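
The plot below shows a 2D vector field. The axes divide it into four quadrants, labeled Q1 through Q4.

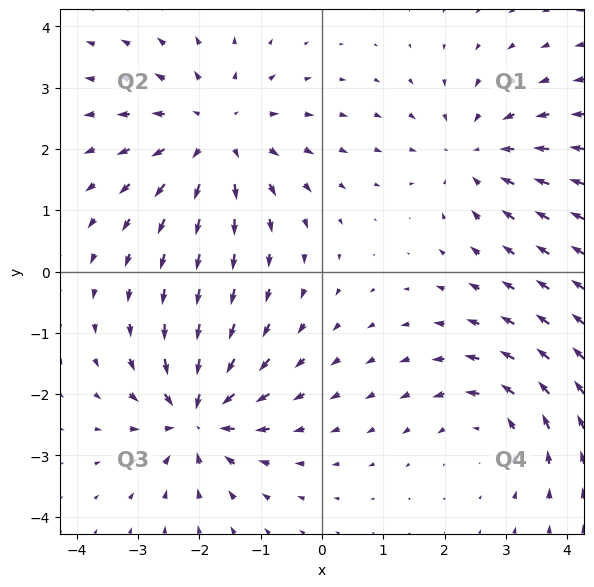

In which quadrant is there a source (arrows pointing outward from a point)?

Q2

The source sits at approximately (-1.7, 2.2), which lies in quadrant Q2. The divergence there is about +3, positive as expected for a source.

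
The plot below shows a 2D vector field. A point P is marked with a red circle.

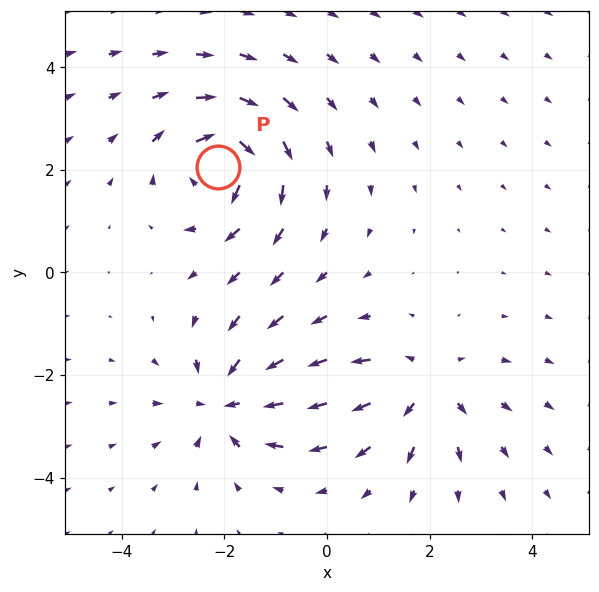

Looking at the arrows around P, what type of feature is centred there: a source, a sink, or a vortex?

vortex

At P (-2.1, 2.1) the arrows circulate clockwise. Divergence ≈0, curl about -5 — near-zero divergence with nonzero curl is a vortex.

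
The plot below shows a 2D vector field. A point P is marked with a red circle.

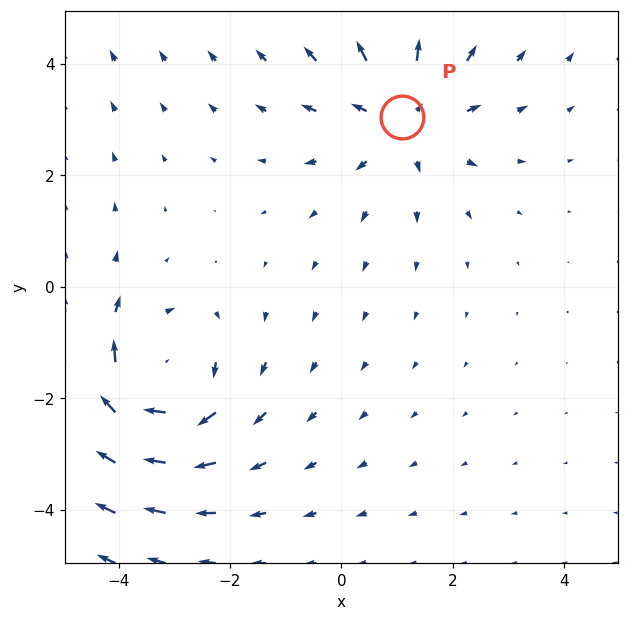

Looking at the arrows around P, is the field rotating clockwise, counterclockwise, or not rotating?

Near P at (1.1, 3.1) the arrows show no circulation. The curl there is ≈0.

not rotating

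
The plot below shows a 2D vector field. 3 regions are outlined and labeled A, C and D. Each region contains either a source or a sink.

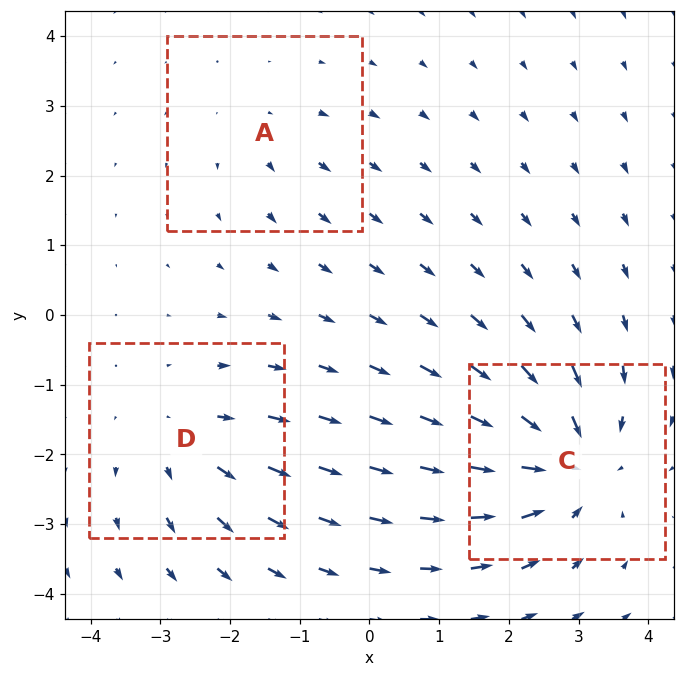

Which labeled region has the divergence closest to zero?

Divergence at each region's feature centre — A: about +2, C: about -5, D: about +3. Region A is closest to zero.

A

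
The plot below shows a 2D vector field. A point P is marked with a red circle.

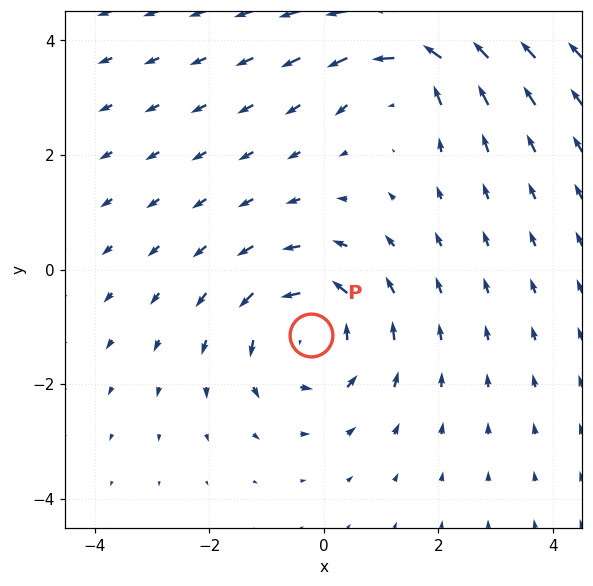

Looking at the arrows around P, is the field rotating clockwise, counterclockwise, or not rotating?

Near P at (-0.2, -1.1) the arrows circulate counterclockwise. The curl (z-component) there is about +3; positive curl means counterclockwise rotation.

counterclockwise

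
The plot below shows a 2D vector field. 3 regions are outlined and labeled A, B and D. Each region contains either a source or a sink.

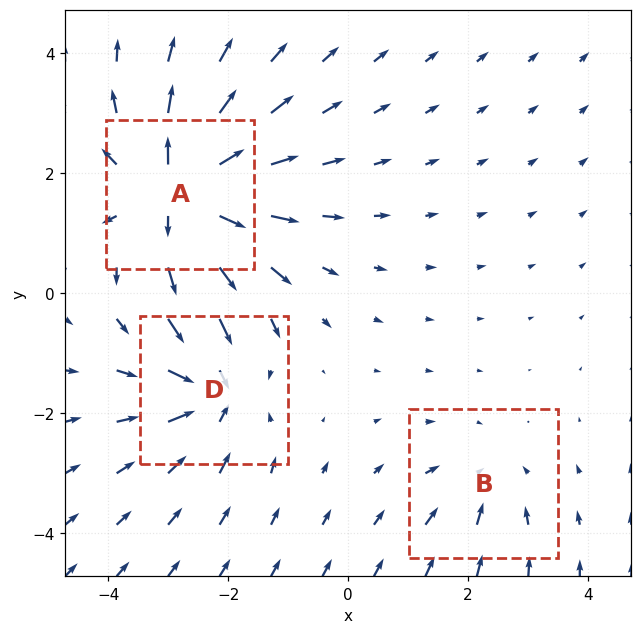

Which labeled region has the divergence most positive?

A

Divergence at each region's feature centre — A: about +6, B: about -2, D: about -4. Region A is most positive.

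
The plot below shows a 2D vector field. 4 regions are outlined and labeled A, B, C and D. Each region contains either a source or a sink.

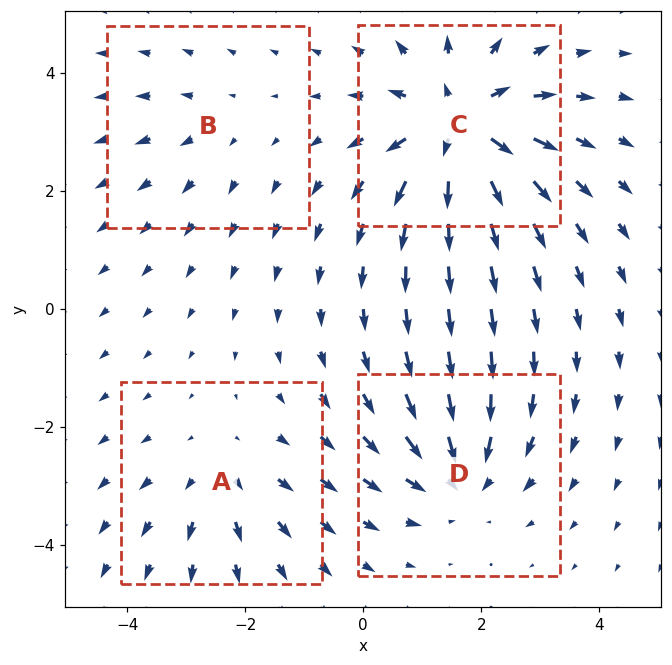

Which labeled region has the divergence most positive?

Divergence at each region's feature centre — A: about +3, B: about +2, C: about +7, D: about -4. Region C is most positive.

C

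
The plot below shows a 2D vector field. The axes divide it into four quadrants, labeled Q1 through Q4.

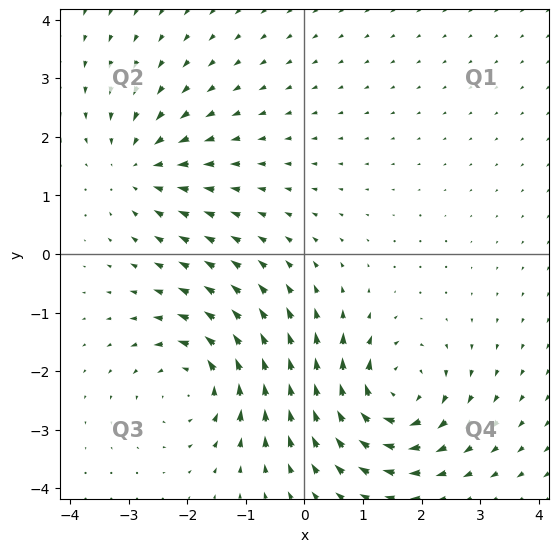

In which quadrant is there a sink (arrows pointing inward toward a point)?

The sink sits at approximately (-2.8, 1.5), which lies in quadrant Q2. The divergence there is about -3, negative as expected for a sink.

Q2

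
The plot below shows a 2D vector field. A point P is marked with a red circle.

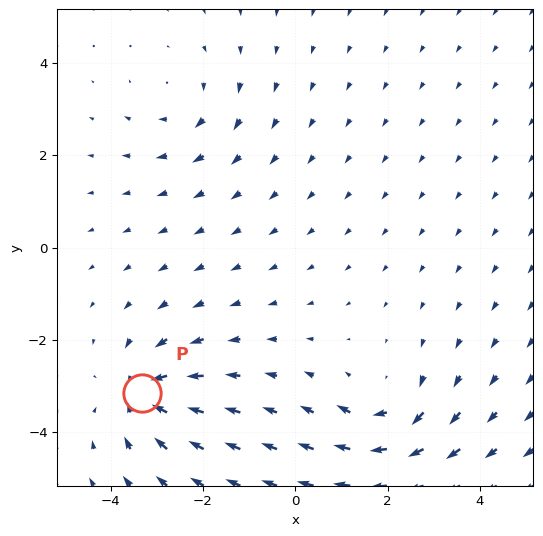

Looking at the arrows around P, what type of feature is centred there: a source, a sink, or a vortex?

At P (-3.3, -3.2) the arrows converge inward. Divergence about -4, curl ≈0 — negative divergence with near-zero curl is a sink.

sink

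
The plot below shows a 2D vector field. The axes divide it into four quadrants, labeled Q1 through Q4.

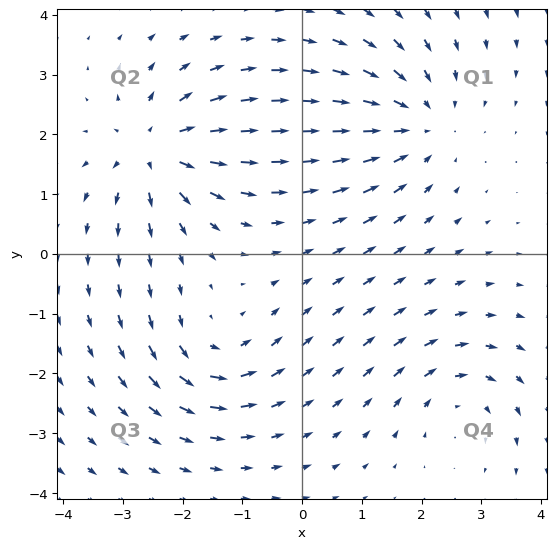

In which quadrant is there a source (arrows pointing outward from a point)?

The source sits at approximately (-2.4, 1.7), which lies in quadrant Q2. The divergence there is about +5, positive as expected for a source.

Q2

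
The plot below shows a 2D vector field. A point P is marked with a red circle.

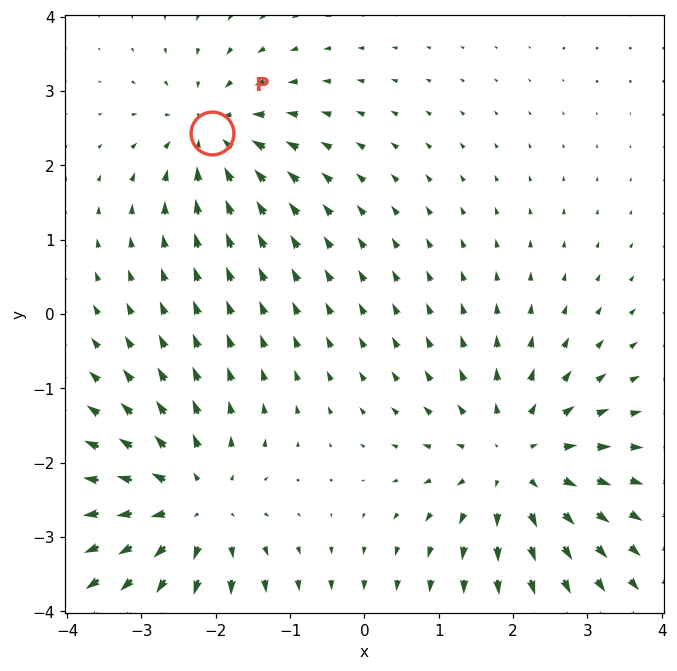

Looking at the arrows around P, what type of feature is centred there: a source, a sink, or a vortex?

At P (-2.0, 2.4) the arrows converge inward. Divergence about -4, curl ≈0 — negative divergence with near-zero curl is a sink.

sink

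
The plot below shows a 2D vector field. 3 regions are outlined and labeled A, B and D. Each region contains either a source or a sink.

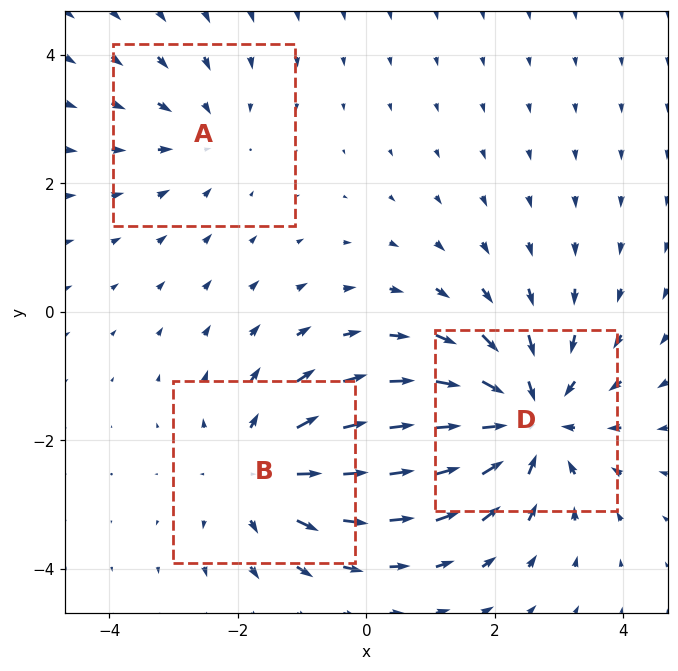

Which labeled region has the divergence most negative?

Divergence at each region's feature centre — A: about -2, B: about +3, D: about -4. Region D is most negative.

D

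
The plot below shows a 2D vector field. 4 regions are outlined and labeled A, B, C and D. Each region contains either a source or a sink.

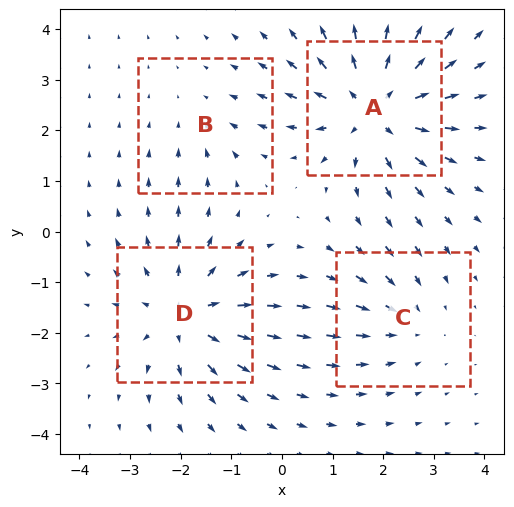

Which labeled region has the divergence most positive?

Divergence at each region's feature centre — A: about +6, B: about -2, C: about -3, D: about +5. Region A is most positive.

A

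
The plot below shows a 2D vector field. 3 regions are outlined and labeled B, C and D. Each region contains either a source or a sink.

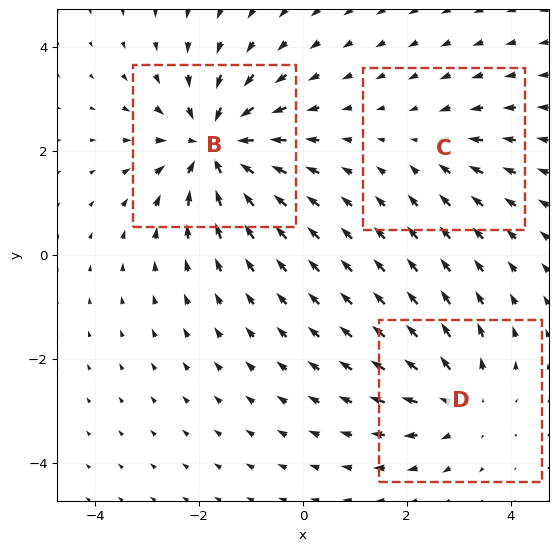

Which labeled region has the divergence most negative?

Divergence at each region's feature centre — B: about -5, C: about -2, D: about +3. Region B is most negative.

B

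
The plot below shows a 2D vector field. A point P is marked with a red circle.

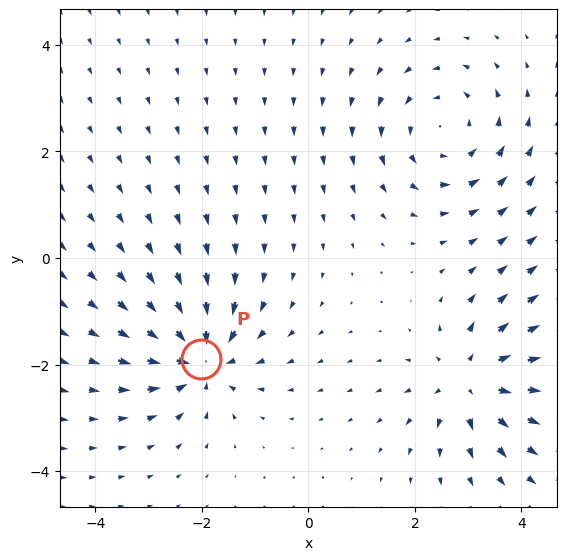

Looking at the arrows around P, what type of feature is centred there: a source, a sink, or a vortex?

sink

At P (-2.0, -1.9) the arrows converge inward. Divergence about -6, curl ≈0 — negative divergence with near-zero curl is a sink.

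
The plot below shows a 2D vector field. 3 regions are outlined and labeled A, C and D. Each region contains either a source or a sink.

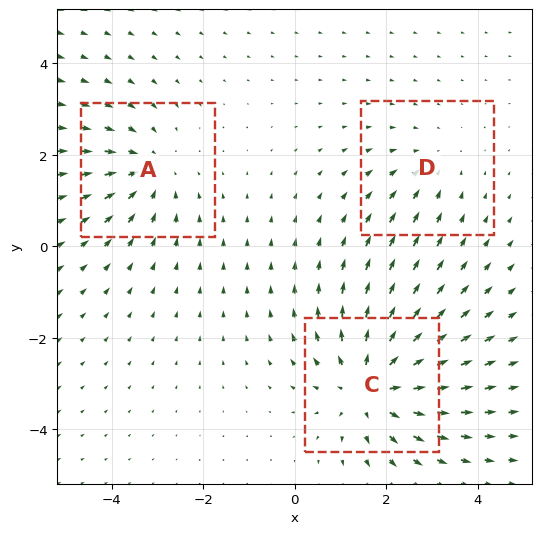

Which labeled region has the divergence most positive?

C

Divergence at each region's feature centre — A: about -3, C: about +4, D: about -2. Region C is most positive.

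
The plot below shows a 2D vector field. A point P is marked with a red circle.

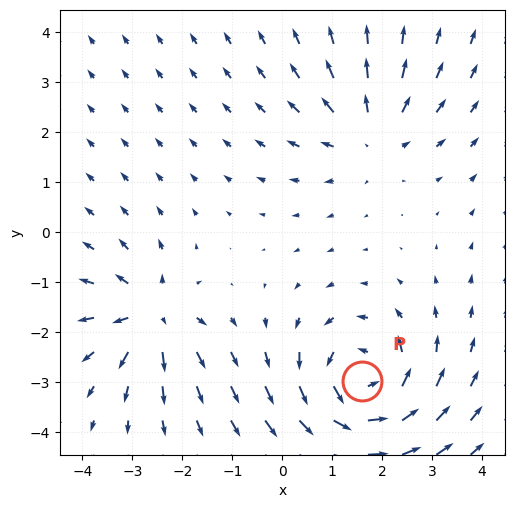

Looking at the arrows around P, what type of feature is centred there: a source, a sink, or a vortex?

vortex

At P (1.6, -3.0) the arrows circulate counterclockwise. Divergence ≈0, curl about +5 — near-zero divergence with nonzero curl is a vortex.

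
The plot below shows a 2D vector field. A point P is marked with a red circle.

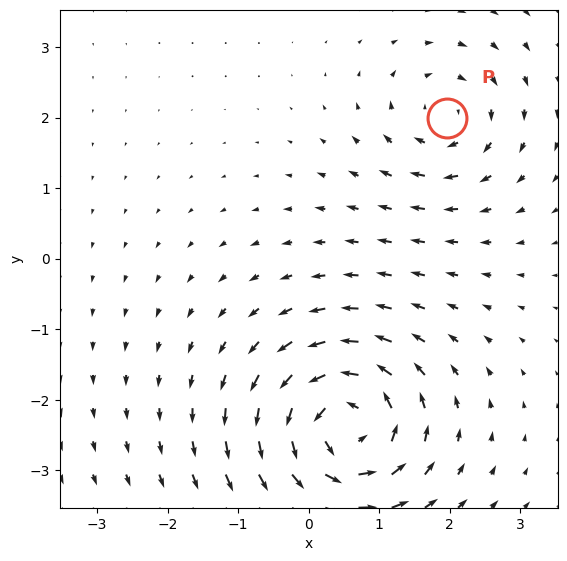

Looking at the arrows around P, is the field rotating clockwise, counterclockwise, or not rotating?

Near P at (2.0, 2.0) the arrows circulate clockwise. The curl (z-component) there is about -4; negative curl means clockwise rotation.

clockwise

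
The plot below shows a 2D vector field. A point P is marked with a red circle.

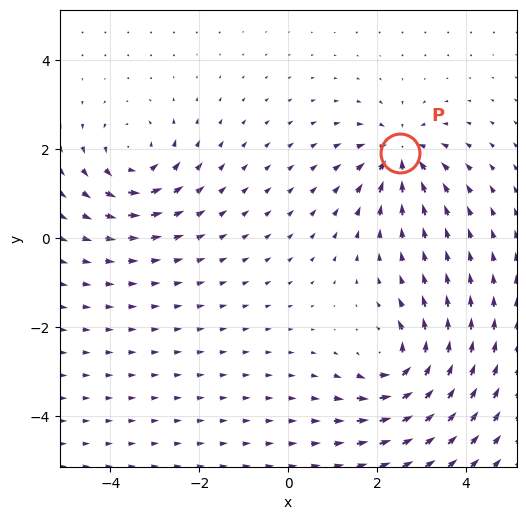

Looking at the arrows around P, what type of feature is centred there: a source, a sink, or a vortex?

sink

At P (2.5, 1.9) the arrows converge inward. Divergence about -5, curl ≈0 — negative divergence with near-zero curl is a sink.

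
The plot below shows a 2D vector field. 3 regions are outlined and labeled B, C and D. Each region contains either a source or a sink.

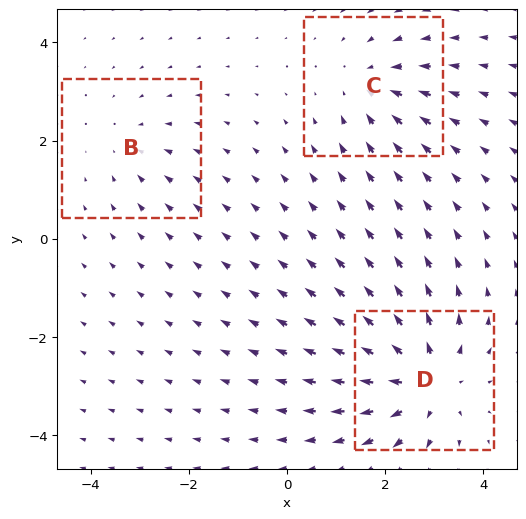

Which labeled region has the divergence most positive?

Divergence at each region's feature centre — B: about -2, C: about -3, D: about +4. Region D is most positive.

D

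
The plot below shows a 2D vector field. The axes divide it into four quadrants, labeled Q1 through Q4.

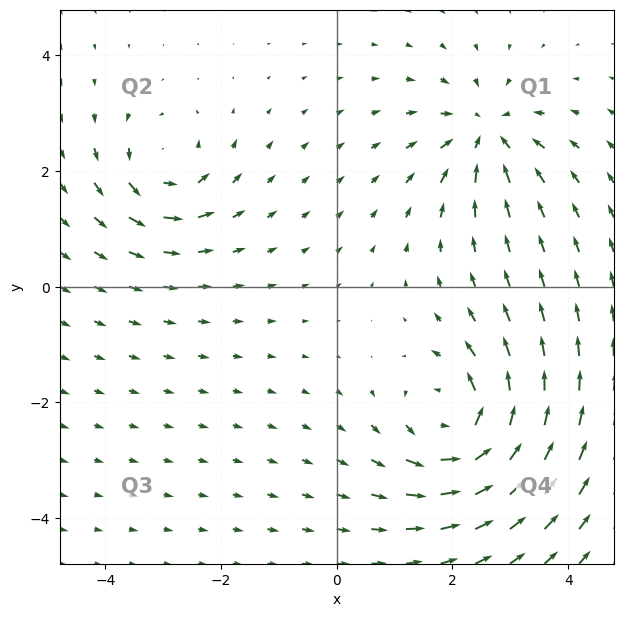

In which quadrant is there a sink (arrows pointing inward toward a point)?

Q1

The sink sits at approximately (2.6, 2.7), which lies in quadrant Q1. The divergence there is about -4, negative as expected for a sink.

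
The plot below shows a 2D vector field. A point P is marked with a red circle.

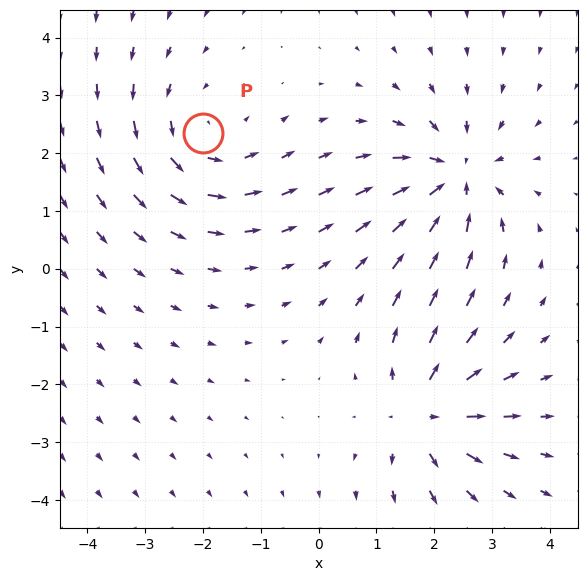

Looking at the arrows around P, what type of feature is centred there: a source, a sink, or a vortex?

vortex

At P (-2.0, 2.4) the arrows circulate counterclockwise. Divergence ≈0, curl about +3 — near-zero divergence with nonzero curl is a vortex.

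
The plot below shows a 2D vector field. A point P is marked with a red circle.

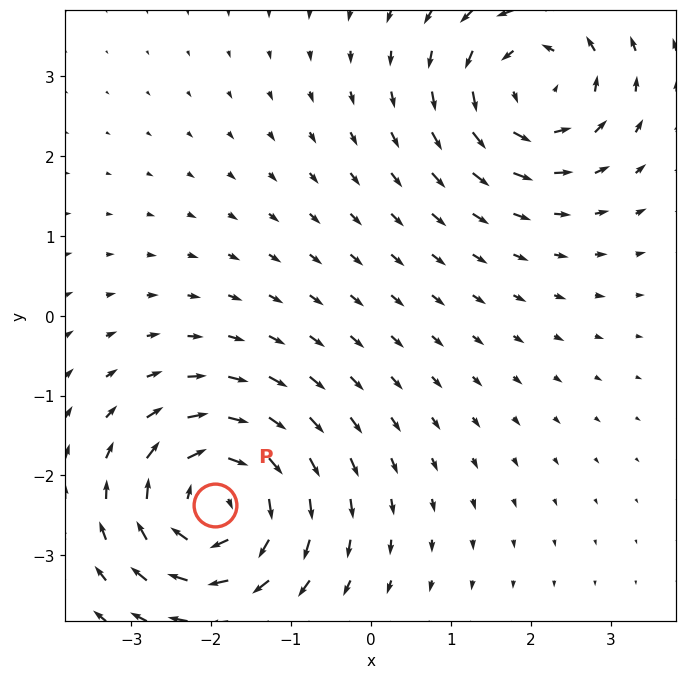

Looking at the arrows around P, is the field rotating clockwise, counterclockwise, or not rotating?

clockwise

Near P at (-1.9, -2.4) the arrows circulate clockwise. The curl (z-component) there is about -7; negative curl means clockwise rotation.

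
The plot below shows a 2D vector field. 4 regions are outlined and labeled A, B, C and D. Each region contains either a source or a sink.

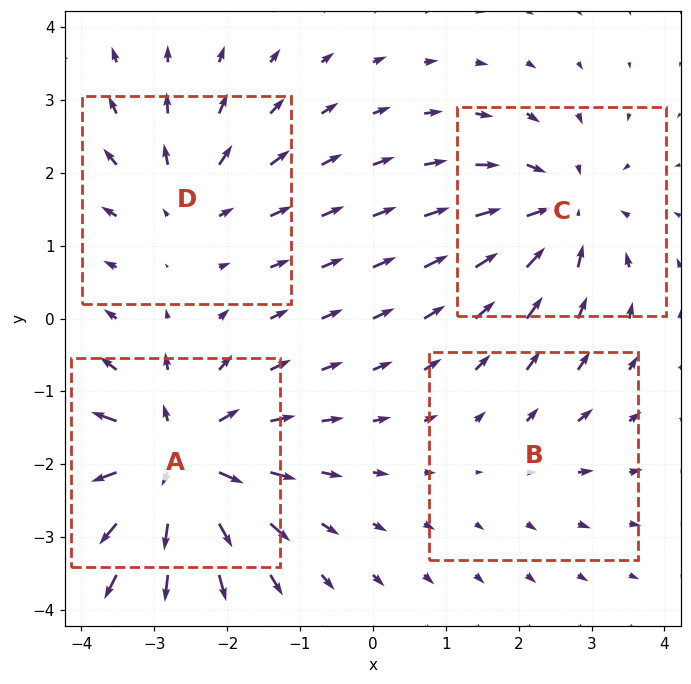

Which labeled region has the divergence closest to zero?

B

Divergence at each region's feature centre — A: about +7, B: about +2, C: about -5, D: about +4. Region B is closest to zero.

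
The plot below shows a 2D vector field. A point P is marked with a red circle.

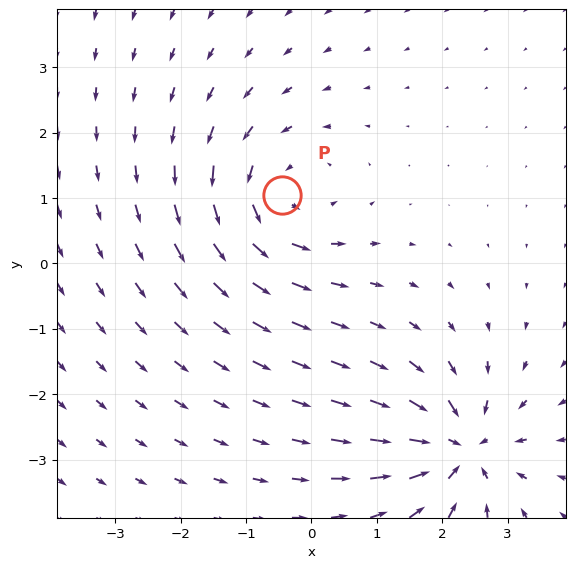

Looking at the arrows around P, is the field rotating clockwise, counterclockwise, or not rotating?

Near P at (-0.4, 1.1) the arrows circulate counterclockwise. The curl (z-component) there is about +3; positive curl means counterclockwise rotation.

counterclockwise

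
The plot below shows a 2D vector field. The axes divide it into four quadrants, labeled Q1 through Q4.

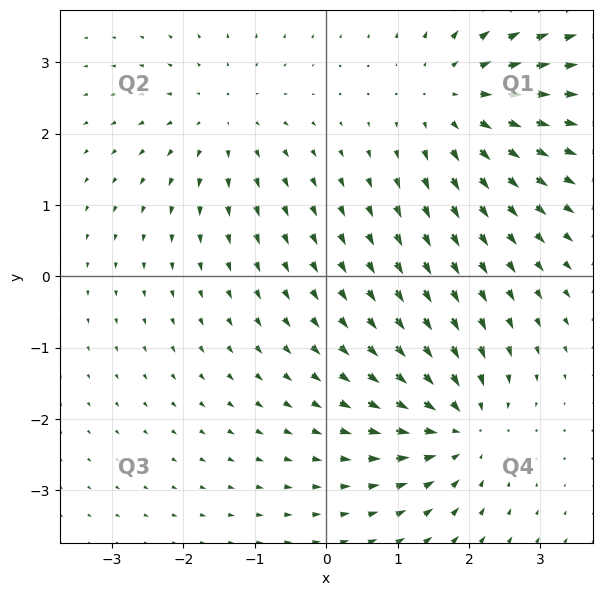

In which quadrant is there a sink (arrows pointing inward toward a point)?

The sink sits at approximately (1.9, -2.1), which lies in quadrant Q4. The divergence there is about -4, negative as expected for a sink.

Q4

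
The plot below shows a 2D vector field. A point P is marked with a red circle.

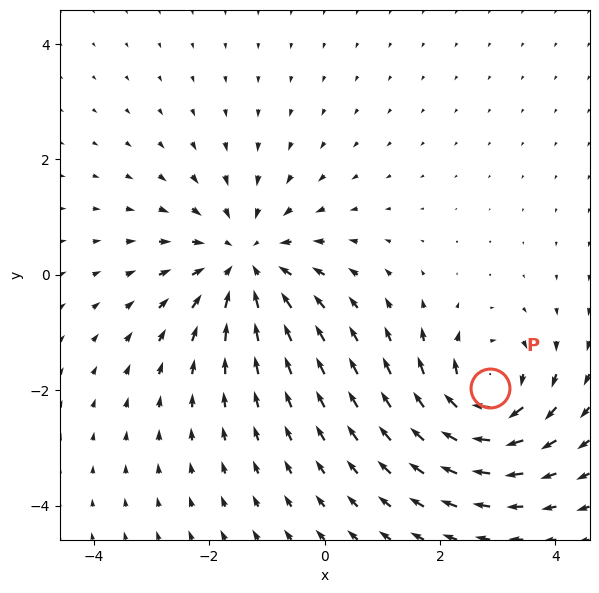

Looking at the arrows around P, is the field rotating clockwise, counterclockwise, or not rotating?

clockwise

Near P at (2.9, -2.0) the arrows circulate clockwise. The curl (z-component) there is about -5; negative curl means clockwise rotation.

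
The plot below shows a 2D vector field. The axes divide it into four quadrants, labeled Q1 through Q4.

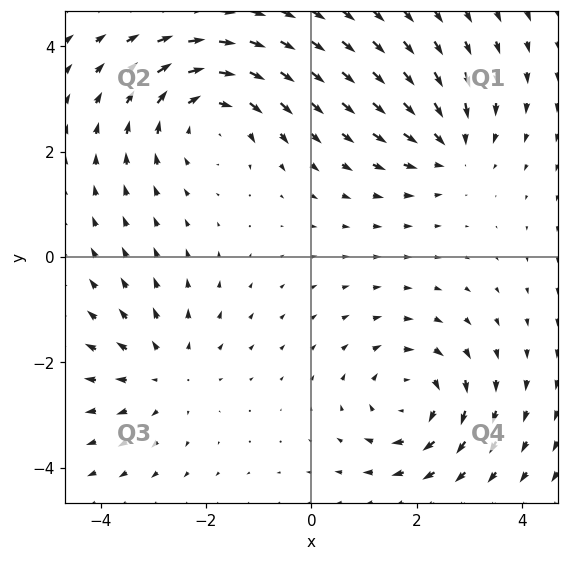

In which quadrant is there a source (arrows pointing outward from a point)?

Q3

The source sits at approximately (-2.8, -2.2), which lies in quadrant Q3. The divergence there is about +3, positive as expected for a source.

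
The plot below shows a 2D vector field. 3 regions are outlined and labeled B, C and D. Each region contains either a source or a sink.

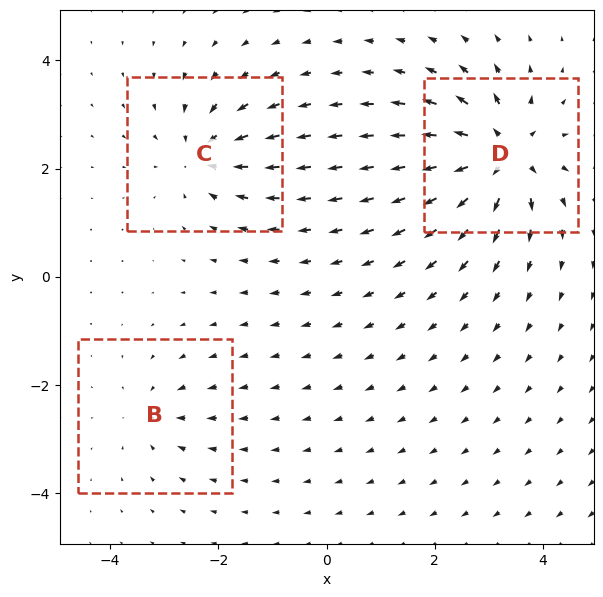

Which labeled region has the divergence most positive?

Divergence at each region's feature centre — B: about -3, C: about -4, D: about +6. Region D is most positive.

D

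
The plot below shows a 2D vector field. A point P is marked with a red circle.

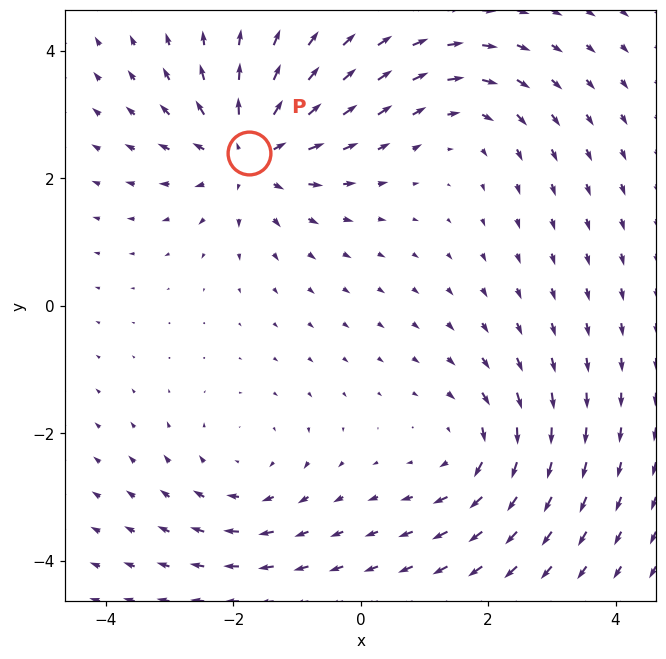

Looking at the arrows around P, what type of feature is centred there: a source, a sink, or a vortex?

At P (-1.7, 2.4) the arrows spread outward. Divergence about +5, curl ≈0 — positive divergence with near-zero curl is a source.

source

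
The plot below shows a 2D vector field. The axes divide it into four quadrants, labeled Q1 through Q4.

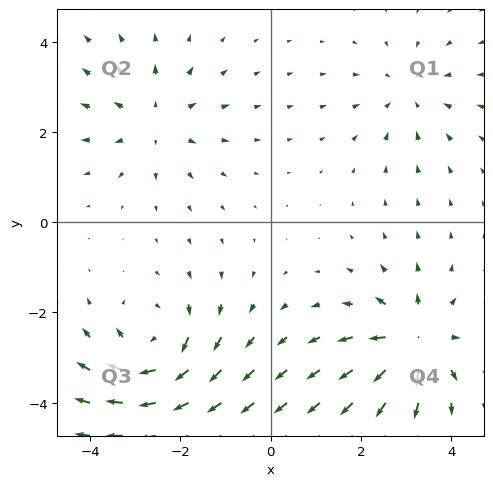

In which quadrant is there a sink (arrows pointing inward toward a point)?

Q1

The sink sits at approximately (3.1, 2.9), which lies in quadrant Q1. The divergence there is about -3, negative as expected for a sink.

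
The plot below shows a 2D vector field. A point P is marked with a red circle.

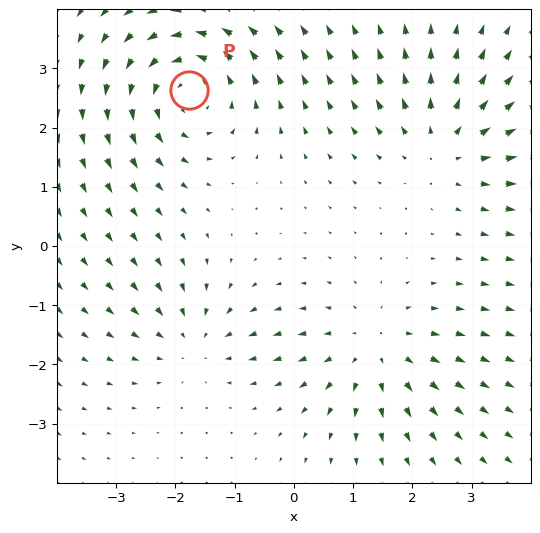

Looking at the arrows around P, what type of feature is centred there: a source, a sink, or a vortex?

vortex

At P (-1.8, 2.6) the arrows circulate counterclockwise. Divergence ≈0, curl about +5 — near-zero divergence with nonzero curl is a vortex.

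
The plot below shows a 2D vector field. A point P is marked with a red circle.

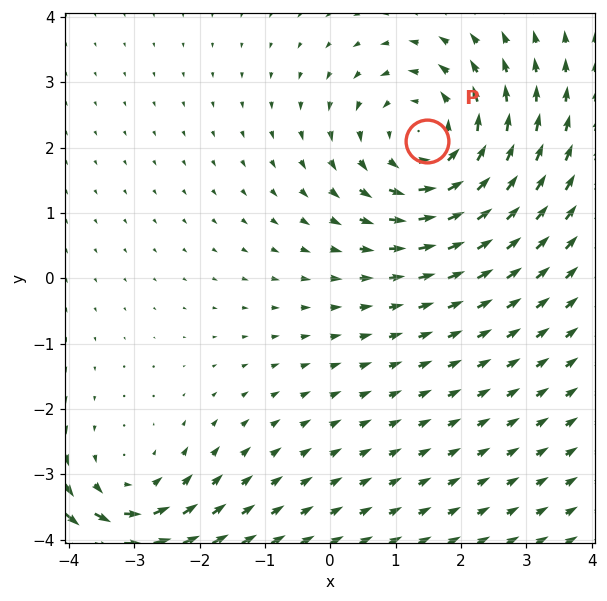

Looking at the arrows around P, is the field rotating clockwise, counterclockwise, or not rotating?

counterclockwise

Near P at (1.5, 2.1) the arrows circulate counterclockwise. The curl (z-component) there is about +4; positive curl means counterclockwise rotation.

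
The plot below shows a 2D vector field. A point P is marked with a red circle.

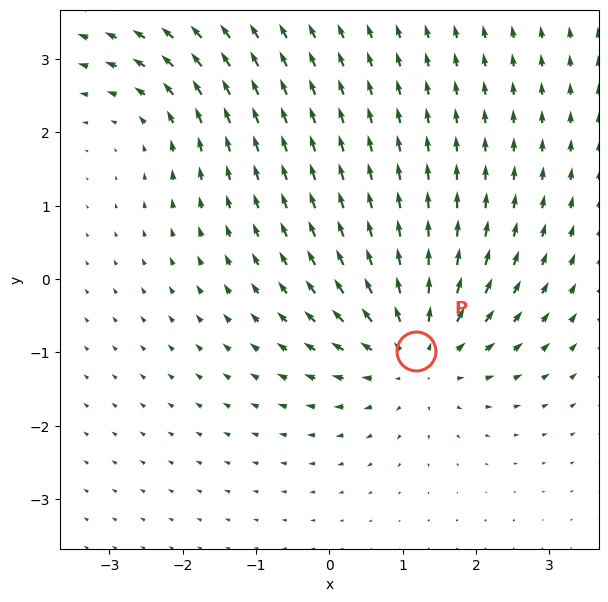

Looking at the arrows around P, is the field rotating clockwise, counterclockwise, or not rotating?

not rotating

Near P at (1.2, -1.0) the arrows show no circulation. The curl there is ≈0.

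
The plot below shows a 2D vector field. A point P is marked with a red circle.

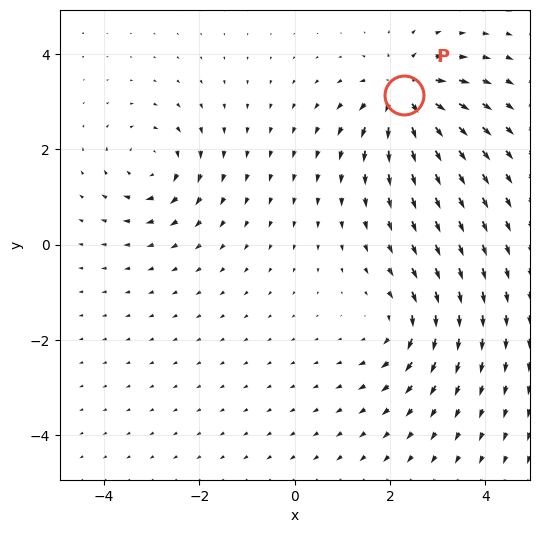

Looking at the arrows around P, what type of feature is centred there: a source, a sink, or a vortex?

At P (2.3, 3.1) the arrows spread outward. Divergence about +7, curl ≈0 — positive divergence with near-zero curl is a source.

source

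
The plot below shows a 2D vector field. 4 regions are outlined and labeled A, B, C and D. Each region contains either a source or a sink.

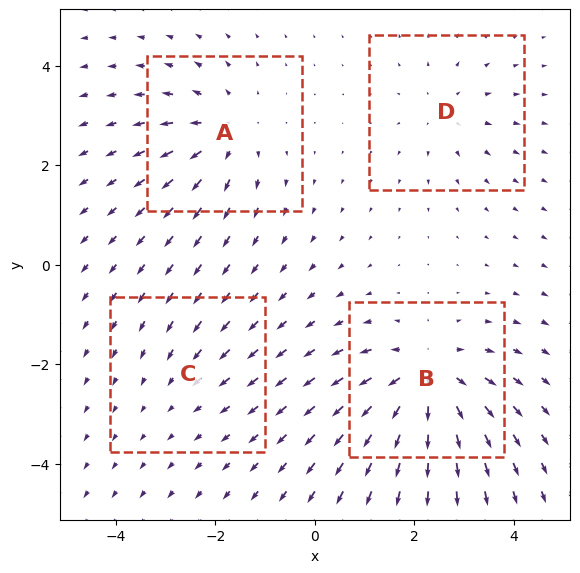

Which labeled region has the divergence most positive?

B

Divergence at each region's feature centre — A: about +5, B: about +7, C: about -2, D: about +3. Region B is most positive.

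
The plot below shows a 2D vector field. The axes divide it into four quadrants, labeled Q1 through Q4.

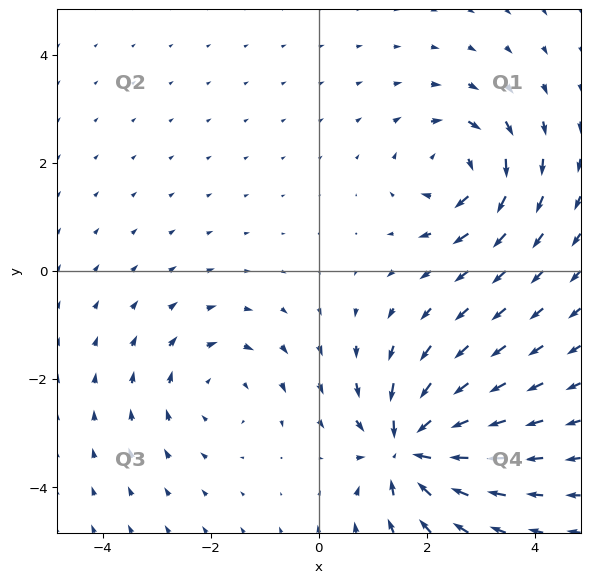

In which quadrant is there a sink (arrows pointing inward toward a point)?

The sink sits at approximately (1.7, -3.3), which lies in quadrant Q4. The divergence there is about -7, negative as expected for a sink.

Q4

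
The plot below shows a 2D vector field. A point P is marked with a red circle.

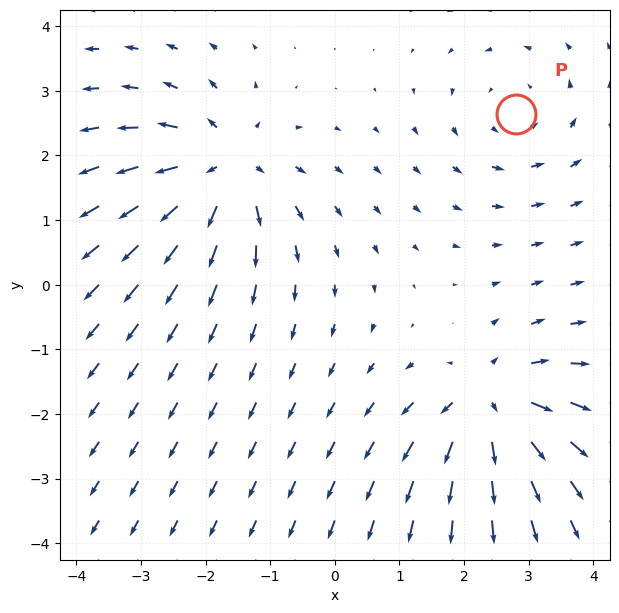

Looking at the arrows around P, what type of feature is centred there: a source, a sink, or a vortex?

At P (2.8, 2.6) the arrows circulate counterclockwise. Divergence ≈0, curl about +3 — near-zero divergence with nonzero curl is a vortex.

vortex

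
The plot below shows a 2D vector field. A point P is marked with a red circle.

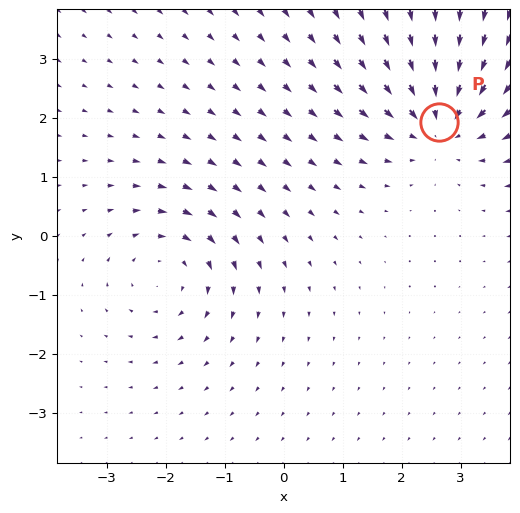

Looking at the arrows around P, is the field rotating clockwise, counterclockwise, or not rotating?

not rotating

Near P at (2.6, 1.9) the arrows show no circulation. The curl there is ≈0.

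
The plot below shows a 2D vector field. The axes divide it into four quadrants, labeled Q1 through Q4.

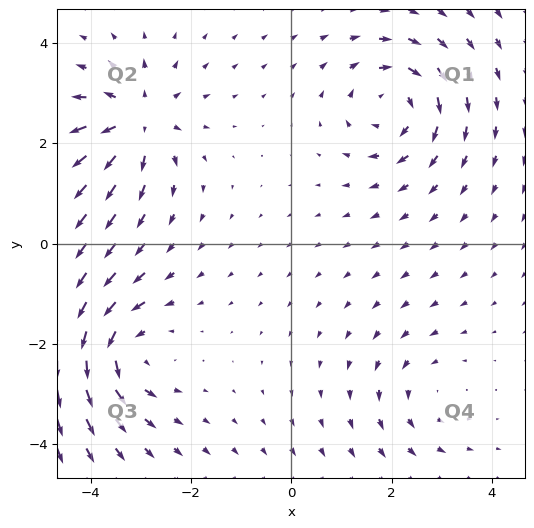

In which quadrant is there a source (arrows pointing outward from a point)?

Q2

The source sits at approximately (-3.1, 2.4), which lies in quadrant Q2. The divergence there is about +6, positive as expected for a source.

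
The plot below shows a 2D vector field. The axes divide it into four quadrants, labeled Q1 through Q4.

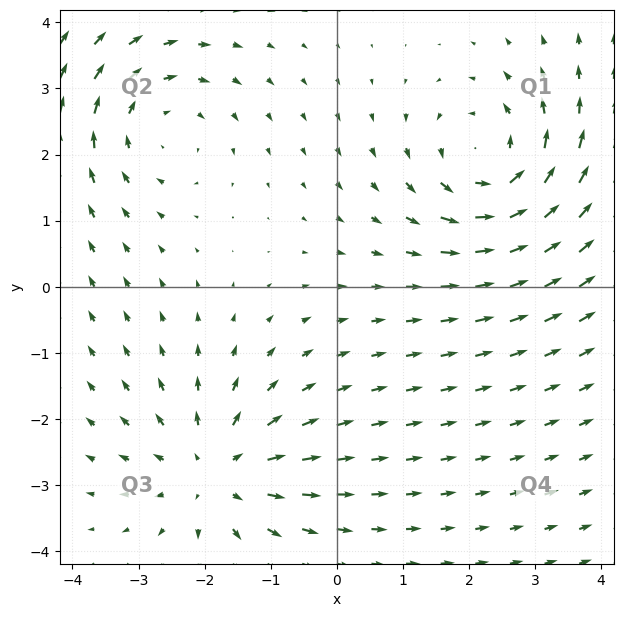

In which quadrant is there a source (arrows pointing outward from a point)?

Q3

The source sits at approximately (-1.8, -2.8), which lies in quadrant Q3. The divergence there is about +4, positive as expected for a source.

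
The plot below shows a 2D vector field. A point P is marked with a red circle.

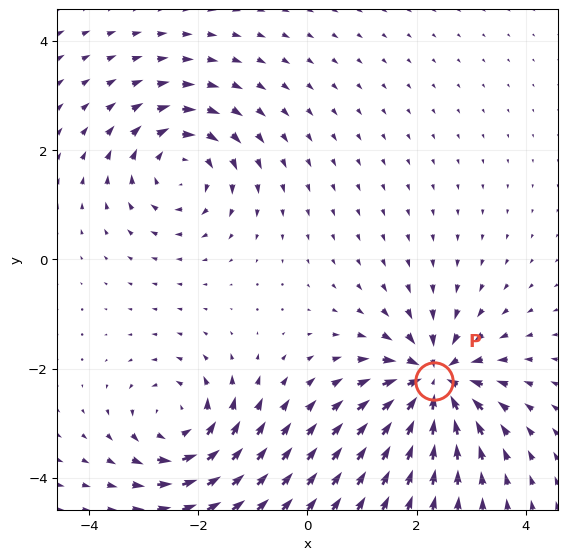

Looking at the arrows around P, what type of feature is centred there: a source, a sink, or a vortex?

sink

At P (2.3, -2.2) the arrows converge inward. Divergence about -7, curl ≈0 — negative divergence with near-zero curl is a sink.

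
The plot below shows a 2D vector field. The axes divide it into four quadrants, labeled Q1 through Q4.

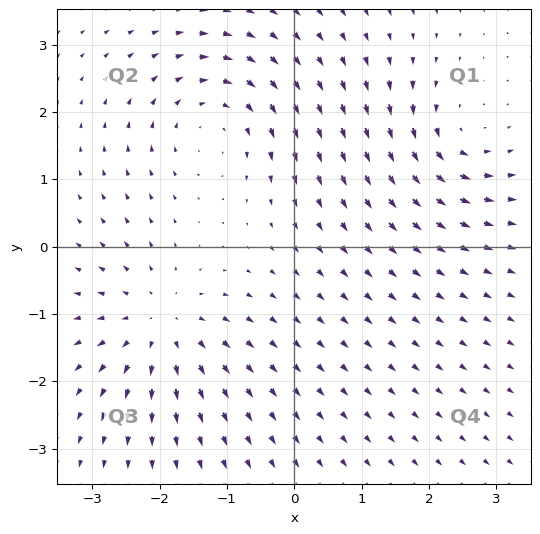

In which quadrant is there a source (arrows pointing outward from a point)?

Q3

The source sits at approximately (-2.0, -1.1), which lies in quadrant Q3. The divergence there is about +5, positive as expected for a source.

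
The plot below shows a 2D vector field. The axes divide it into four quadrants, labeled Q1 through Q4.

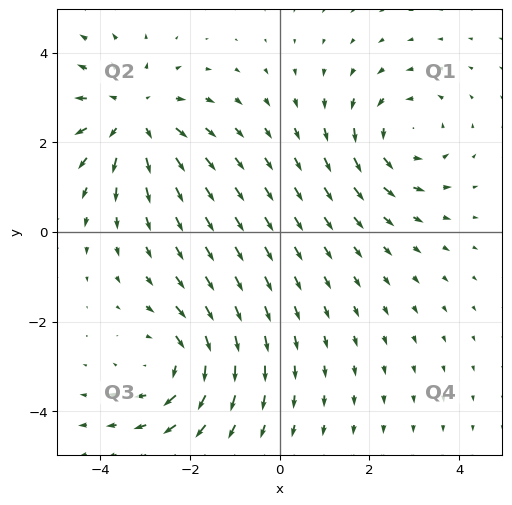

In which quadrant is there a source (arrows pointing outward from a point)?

The source sits at approximately (-3.3, 2.6), which lies in quadrant Q2. The divergence there is about +3, positive as expected for a source.

Q2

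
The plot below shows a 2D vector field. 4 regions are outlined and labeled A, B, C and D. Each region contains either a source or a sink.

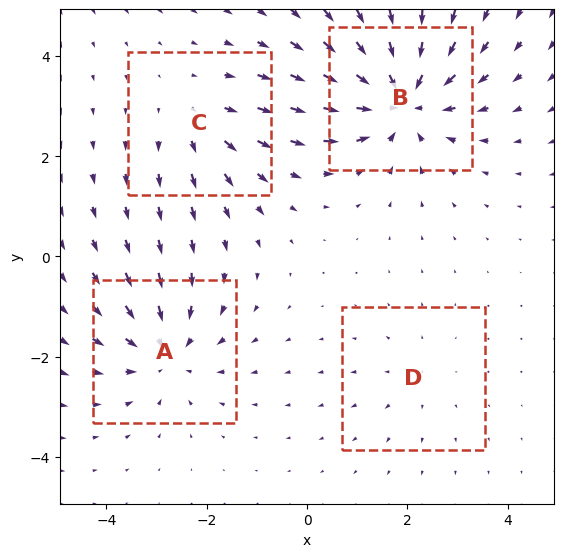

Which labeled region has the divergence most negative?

Divergence at each region's feature centre — A: about -5, B: about -7, C: about +3, D: about +2. Region B is most negative.

B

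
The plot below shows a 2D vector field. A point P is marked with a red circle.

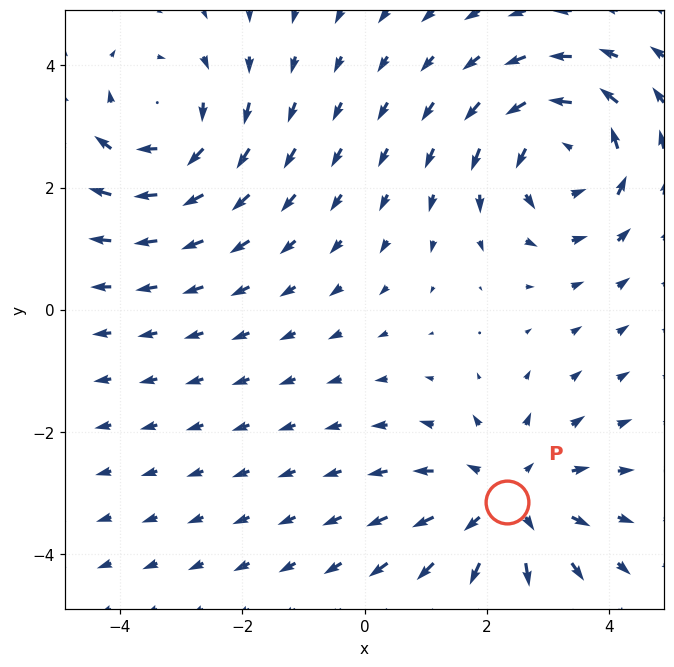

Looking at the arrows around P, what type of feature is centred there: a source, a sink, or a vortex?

source

At P (2.3, -3.1) the arrows spread outward. Divergence about +3, curl ≈0 — positive divergence with near-zero curl is a source.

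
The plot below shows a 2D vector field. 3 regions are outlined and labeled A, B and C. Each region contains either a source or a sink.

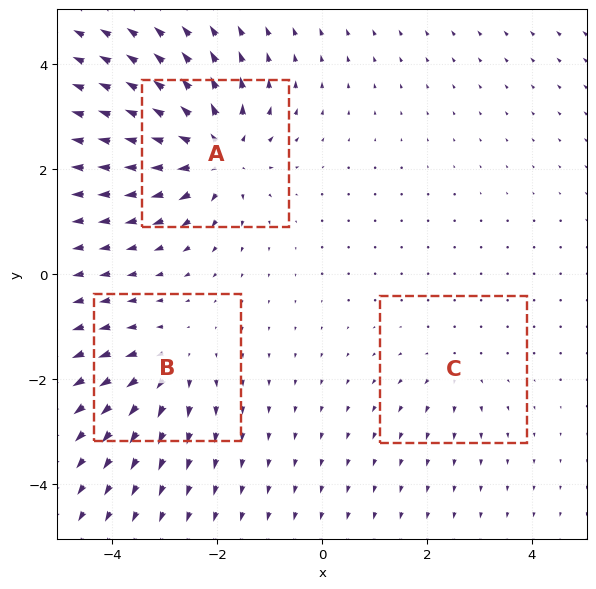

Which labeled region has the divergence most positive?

Divergence at each region's feature centre — A: about +6, B: about +3, C: about +2. Region A is most positive.

A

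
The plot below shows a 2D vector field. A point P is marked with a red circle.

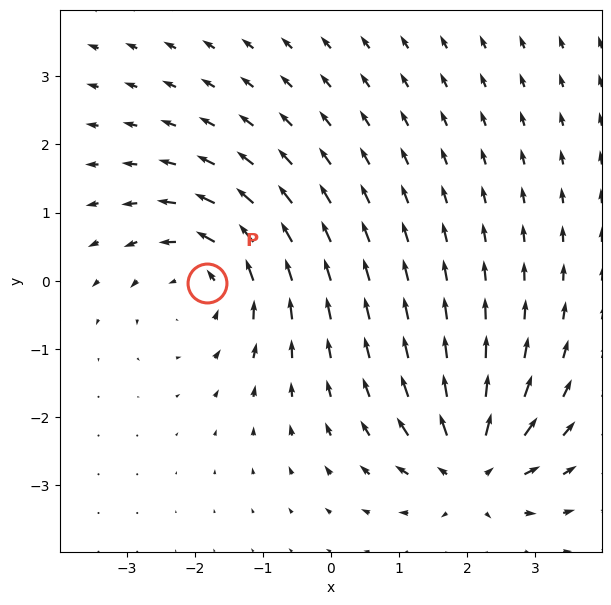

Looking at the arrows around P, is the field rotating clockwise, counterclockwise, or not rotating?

Near P at (-1.8, -0.0) the arrows circulate counterclockwise. The curl (z-component) there is about +3; positive curl means counterclockwise rotation.

counterclockwise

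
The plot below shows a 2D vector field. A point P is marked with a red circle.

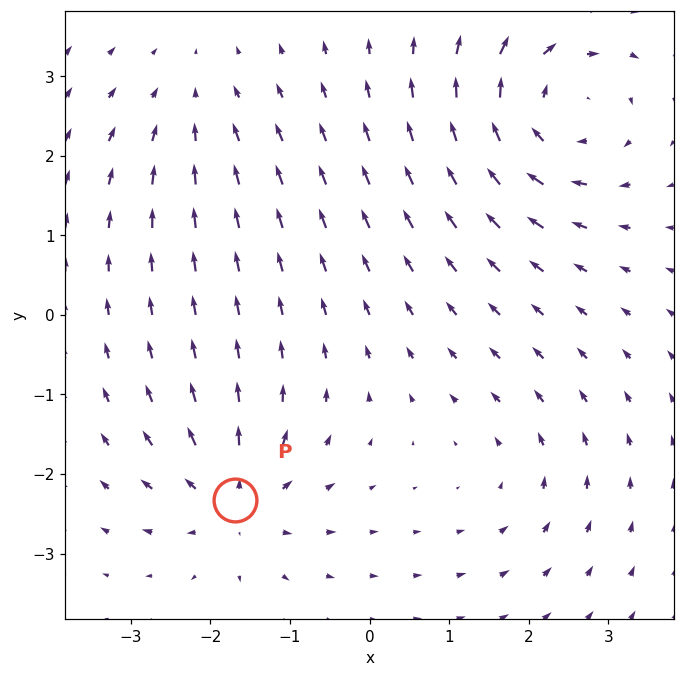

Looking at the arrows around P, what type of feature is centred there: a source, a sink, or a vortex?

At P (-1.7, -2.3) the arrows spread outward. Divergence about +5, curl ≈0 — positive divergence with near-zero curl is a source.

source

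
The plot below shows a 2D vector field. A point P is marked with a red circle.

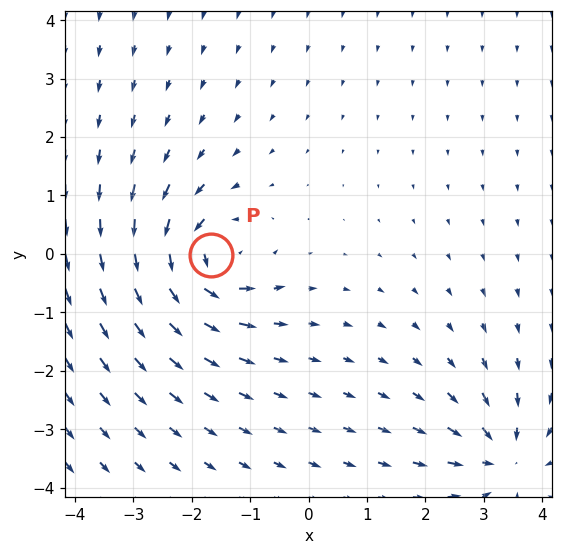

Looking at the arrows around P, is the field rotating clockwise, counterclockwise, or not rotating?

Near P at (-1.7, -0.0) the arrows circulate counterclockwise. The curl (z-component) there is about +6; positive curl means counterclockwise rotation.

counterclockwise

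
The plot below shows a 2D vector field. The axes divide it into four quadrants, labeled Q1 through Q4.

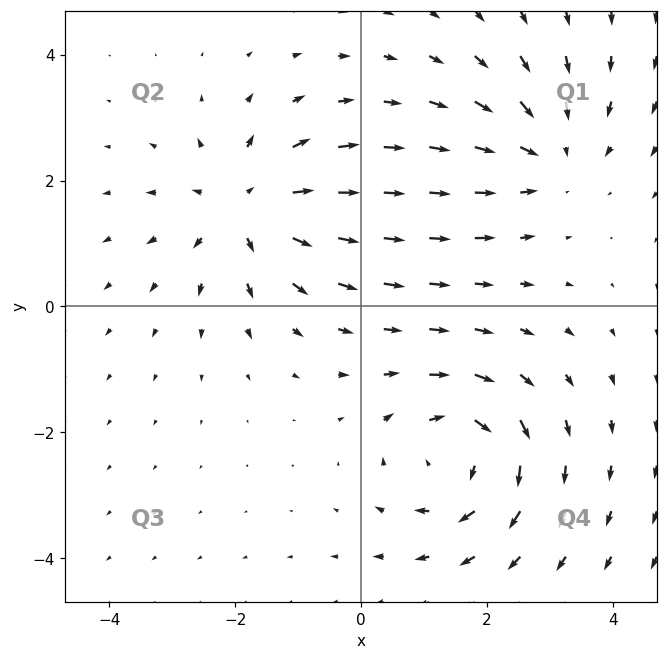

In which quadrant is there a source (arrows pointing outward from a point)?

Q2

The source sits at approximately (-1.8, 1.6), which lies in quadrant Q2. The divergence there is about +5, positive as expected for a source.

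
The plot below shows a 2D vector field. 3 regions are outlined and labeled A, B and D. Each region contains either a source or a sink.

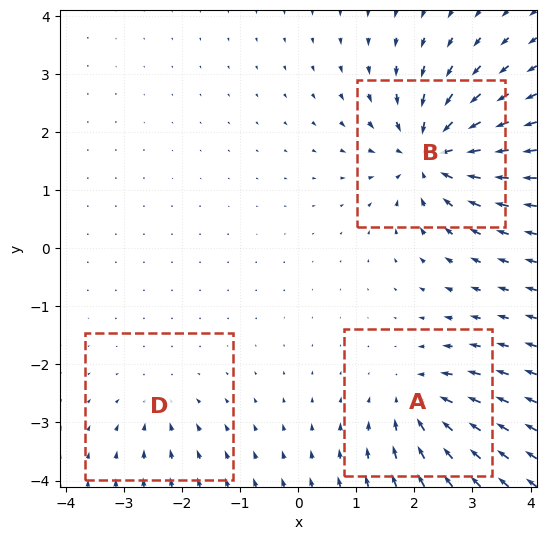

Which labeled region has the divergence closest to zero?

D

Divergence at each region's feature centre — A: about -4, B: about -6, D: about -2. Region D is closest to zero.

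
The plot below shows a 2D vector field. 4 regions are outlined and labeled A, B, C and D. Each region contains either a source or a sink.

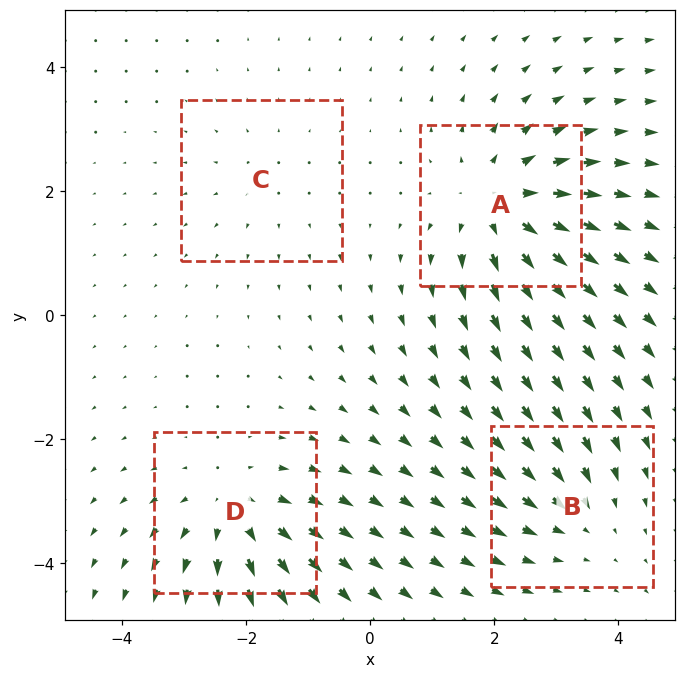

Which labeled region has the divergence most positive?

A

Divergence at each region's feature centre — A: about +6, B: about -3, C: about +2, D: about +5. Region A is most positive.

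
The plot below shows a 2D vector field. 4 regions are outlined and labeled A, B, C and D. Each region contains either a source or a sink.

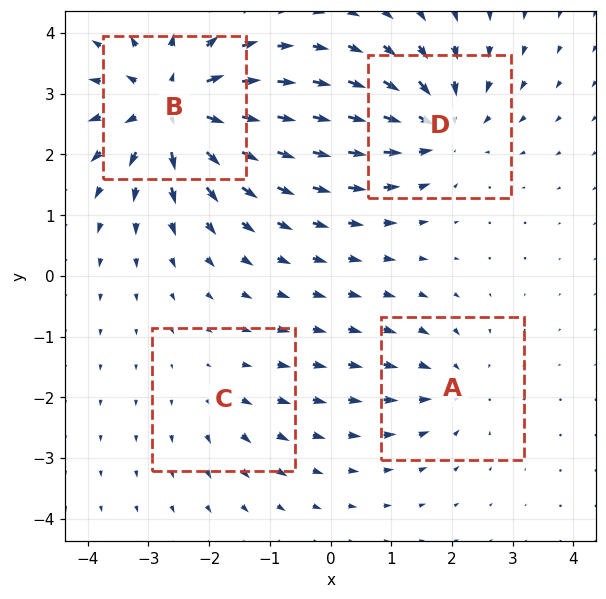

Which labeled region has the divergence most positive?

B

Divergence at each region's feature centre — A: about -3, B: about +8, C: about +2, D: about -5. Region B is most positive.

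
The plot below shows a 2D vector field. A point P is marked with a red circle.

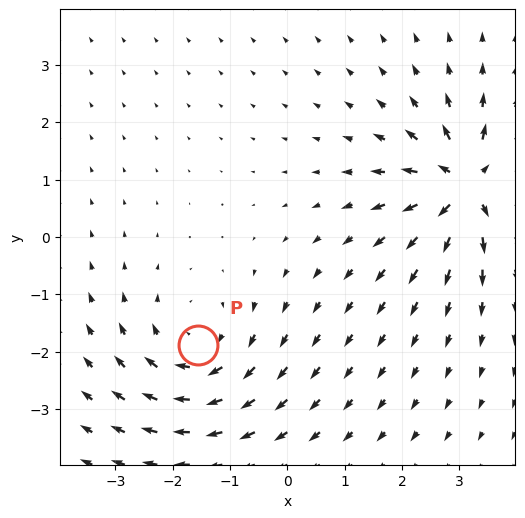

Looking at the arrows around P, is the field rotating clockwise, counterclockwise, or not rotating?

Near P at (-1.6, -1.9) the arrows circulate clockwise. The curl (z-component) there is about -3; negative curl means clockwise rotation.

clockwise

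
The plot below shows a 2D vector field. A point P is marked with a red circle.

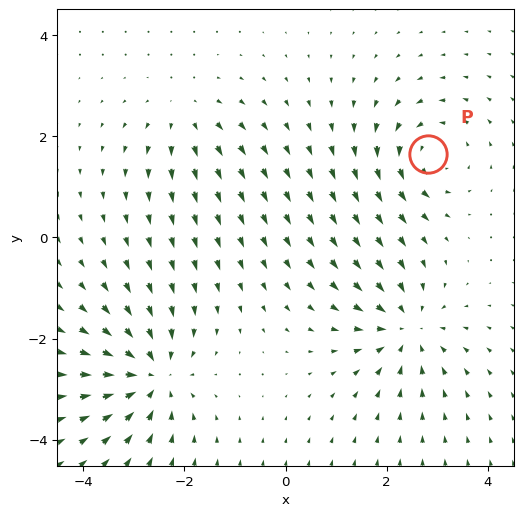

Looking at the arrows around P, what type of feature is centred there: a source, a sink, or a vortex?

At P (2.8, 1.6) the arrows circulate counterclockwise. Divergence ≈0, curl about +4 — near-zero divergence with nonzero curl is a vortex.

vortex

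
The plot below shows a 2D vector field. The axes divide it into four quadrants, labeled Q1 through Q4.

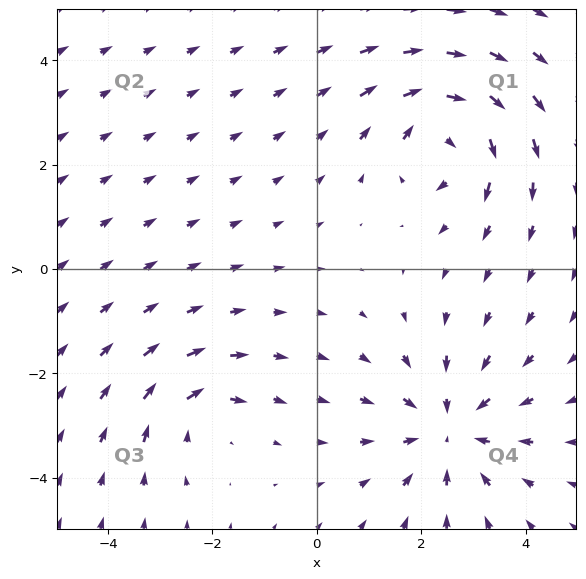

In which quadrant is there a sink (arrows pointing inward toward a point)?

The sink sits at approximately (2.5, -3.1), which lies in quadrant Q4. The divergence there is about -4, negative as expected for a sink.

Q4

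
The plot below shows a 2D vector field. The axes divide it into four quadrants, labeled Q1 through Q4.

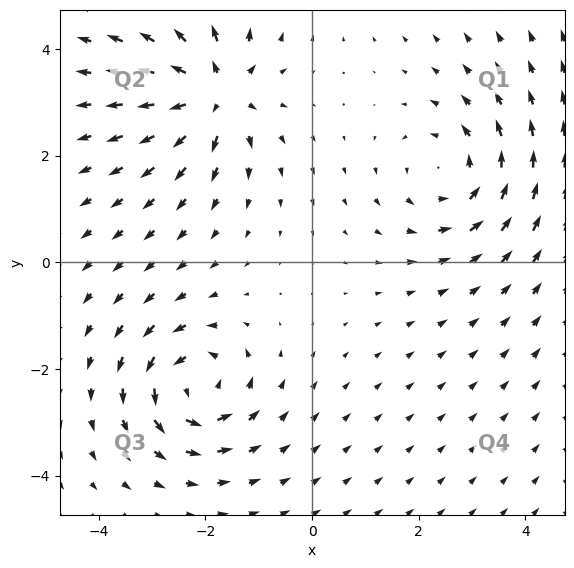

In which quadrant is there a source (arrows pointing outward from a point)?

Q2

The source sits at approximately (-1.8, 3.2), which lies in quadrant Q2. The divergence there is about +7, positive as expected for a source.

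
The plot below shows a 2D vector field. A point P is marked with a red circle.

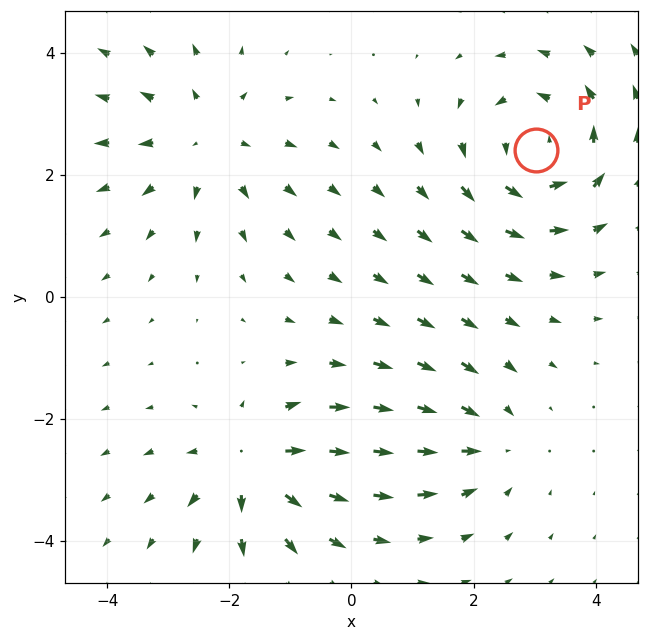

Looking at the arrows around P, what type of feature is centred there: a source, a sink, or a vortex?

At P (3.0, 2.4) the arrows circulate counterclockwise. Divergence ≈0, curl about +5 — near-zero divergence with nonzero curl is a vortex.

vortex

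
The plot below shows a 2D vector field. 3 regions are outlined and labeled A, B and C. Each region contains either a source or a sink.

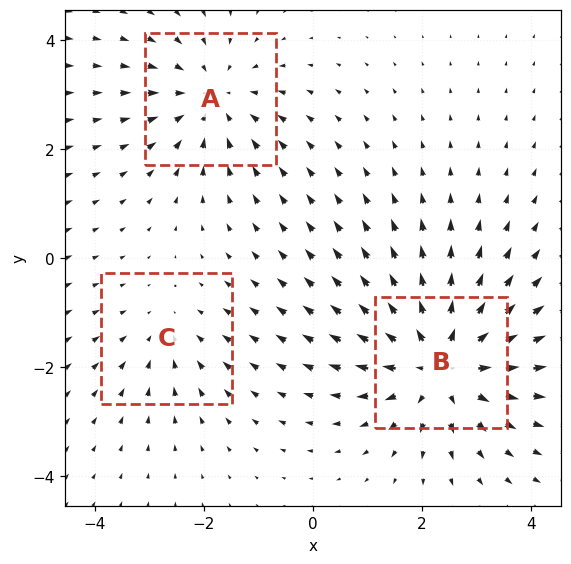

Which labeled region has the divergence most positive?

Divergence at each region's feature centre — A: about -3, B: about +4, C: about -2. Region B is most positive.

B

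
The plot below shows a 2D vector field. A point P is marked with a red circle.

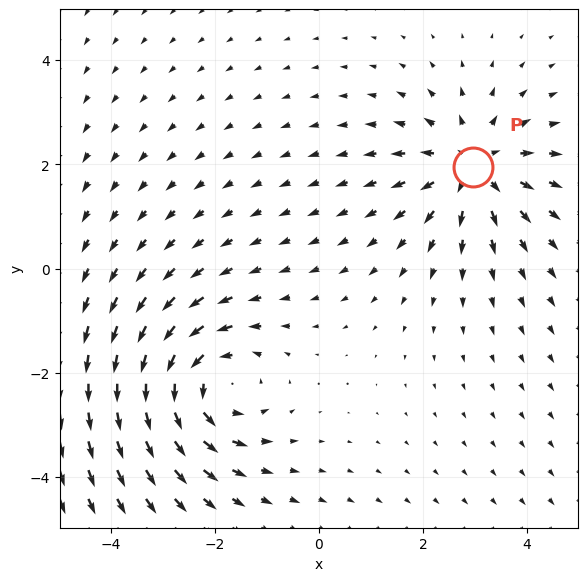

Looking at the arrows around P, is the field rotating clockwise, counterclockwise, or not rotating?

Near P at (3.0, 2.0) the arrows show no circulation. The curl there is ≈0.

not rotating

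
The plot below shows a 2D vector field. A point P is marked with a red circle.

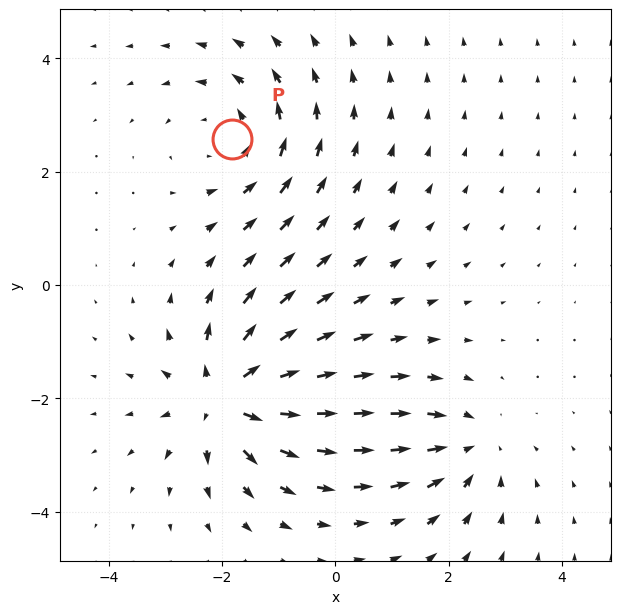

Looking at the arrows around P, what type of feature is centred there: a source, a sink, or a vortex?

vortex

At P (-1.8, 2.6) the arrows circulate counterclockwise. Divergence ≈0, curl about +3 — near-zero divergence with nonzero curl is a vortex.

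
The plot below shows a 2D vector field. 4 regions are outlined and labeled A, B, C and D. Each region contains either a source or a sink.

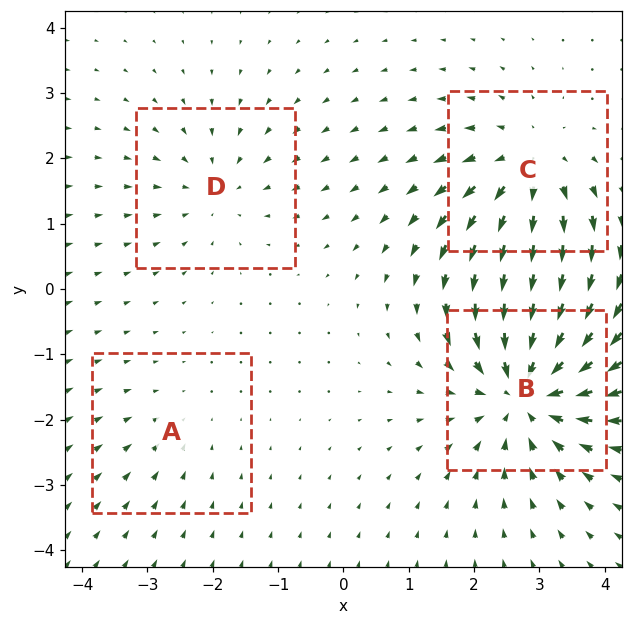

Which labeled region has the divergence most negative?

Divergence at each region's feature centre — A: about -2, B: about -8, C: about +5, D: about -3. Region B is most negative.

B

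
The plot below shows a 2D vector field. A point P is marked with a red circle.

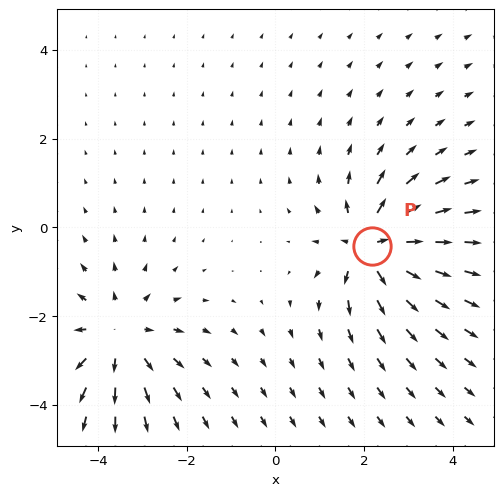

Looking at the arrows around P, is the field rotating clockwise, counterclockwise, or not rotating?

Near P at (2.2, -0.4) the arrows show no circulation. The curl there is ≈0.

not rotating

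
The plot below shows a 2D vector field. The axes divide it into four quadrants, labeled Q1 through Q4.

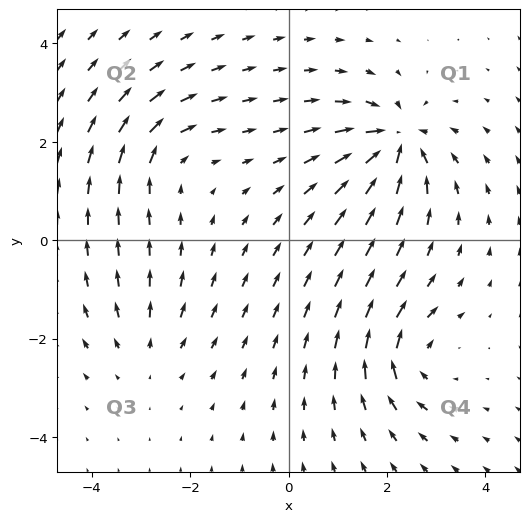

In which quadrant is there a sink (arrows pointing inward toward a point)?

Q1

The sink sits at approximately (2.2, 2.0), which lies in quadrant Q1. The divergence there is about -7, negative as expected for a sink.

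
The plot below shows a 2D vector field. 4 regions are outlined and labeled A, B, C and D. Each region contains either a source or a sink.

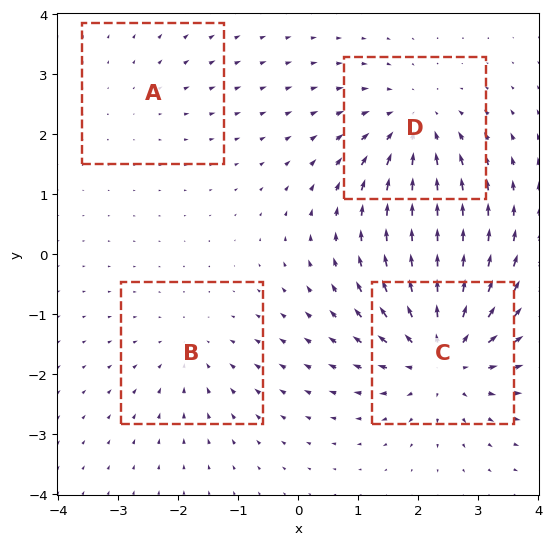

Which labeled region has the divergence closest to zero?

Divergence at each region's feature centre — A: about +2, B: about -3, C: about +6, D: about -5. Region A is closest to zero.

A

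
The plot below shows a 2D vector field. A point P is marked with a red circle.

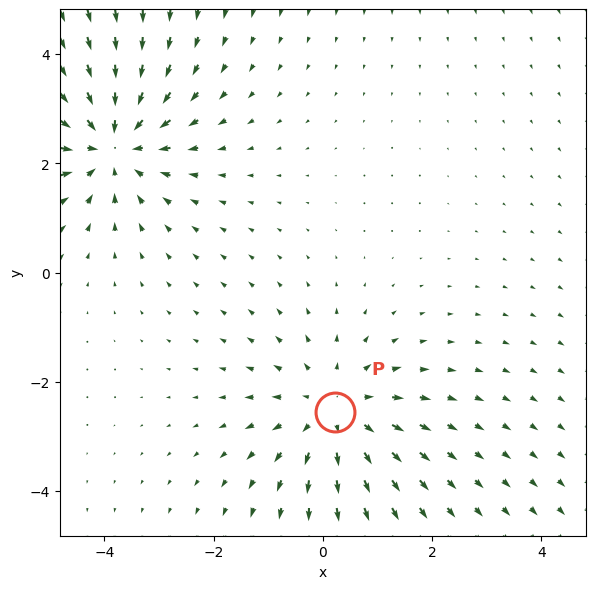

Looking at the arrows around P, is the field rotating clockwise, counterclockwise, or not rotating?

not rotating

Near P at (0.2, -2.5) the arrows show no circulation. The curl there is ≈0.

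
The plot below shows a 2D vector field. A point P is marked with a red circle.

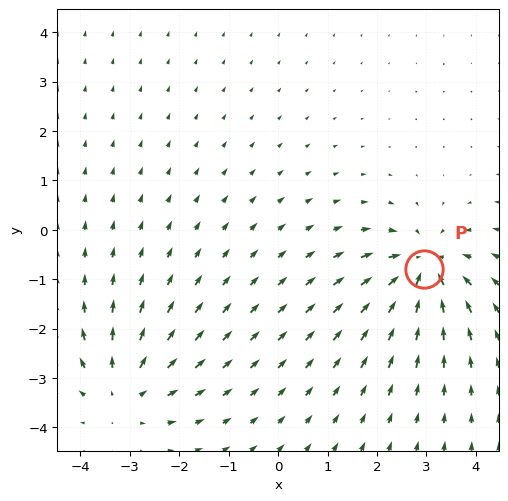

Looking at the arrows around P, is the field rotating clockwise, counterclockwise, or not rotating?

not rotating

Near P at (2.9, -0.8) the arrows show no circulation. The curl there is ≈0.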